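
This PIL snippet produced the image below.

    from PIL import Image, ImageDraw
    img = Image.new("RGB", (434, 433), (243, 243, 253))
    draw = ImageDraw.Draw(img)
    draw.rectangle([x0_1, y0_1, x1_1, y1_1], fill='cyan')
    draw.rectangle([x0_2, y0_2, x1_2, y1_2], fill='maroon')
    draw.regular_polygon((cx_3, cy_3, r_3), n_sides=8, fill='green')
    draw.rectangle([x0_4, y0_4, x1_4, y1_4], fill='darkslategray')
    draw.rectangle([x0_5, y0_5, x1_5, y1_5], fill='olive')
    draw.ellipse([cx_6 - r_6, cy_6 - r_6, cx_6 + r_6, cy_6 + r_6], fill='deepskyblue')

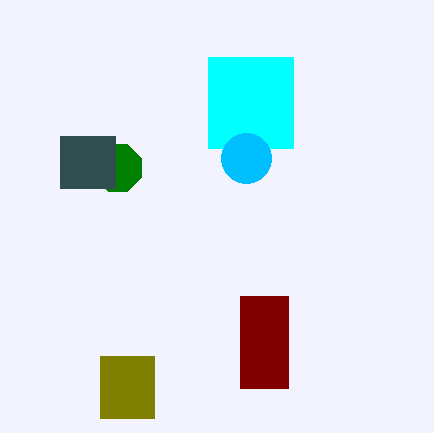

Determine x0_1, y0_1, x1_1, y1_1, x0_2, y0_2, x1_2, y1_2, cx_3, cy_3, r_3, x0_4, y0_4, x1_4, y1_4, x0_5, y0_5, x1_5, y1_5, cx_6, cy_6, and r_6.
x0_1 = 208
y0_1 = 57
x1_1 = 293
y1_1 = 148
x0_2 = 240
y0_2 = 296
x1_2 = 288
y1_2 = 388
cx_3 = 118
cy_3 = 168
r_3 = 25
x0_4 = 60
y0_4 = 136
x1_4 = 115
y1_4 = 188
x0_5 = 100
y0_5 = 356
x1_5 = 154
y1_5 = 418
cx_6 = 246
cy_6 = 158
r_6 = 25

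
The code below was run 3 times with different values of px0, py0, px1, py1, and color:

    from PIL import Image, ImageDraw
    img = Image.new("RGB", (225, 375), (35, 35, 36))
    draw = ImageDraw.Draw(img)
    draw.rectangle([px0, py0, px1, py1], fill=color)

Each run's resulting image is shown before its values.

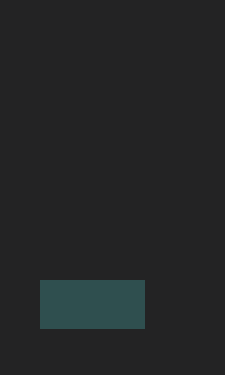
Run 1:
px0 = 40
py0 = 280
px1 = 144
py1 = 328
color = 'darkslategray'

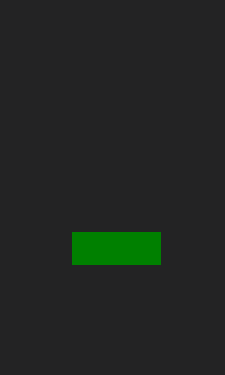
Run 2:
px0 = 72
py0 = 232
px1 = 160
py1 = 264
color = 'green'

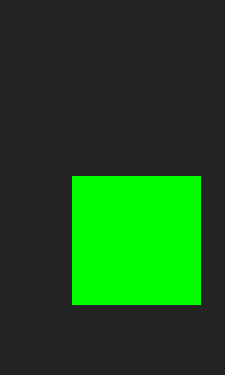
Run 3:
px0 = 72; py0 = 176; px1 = 200; py1 = 304; color = 'lime'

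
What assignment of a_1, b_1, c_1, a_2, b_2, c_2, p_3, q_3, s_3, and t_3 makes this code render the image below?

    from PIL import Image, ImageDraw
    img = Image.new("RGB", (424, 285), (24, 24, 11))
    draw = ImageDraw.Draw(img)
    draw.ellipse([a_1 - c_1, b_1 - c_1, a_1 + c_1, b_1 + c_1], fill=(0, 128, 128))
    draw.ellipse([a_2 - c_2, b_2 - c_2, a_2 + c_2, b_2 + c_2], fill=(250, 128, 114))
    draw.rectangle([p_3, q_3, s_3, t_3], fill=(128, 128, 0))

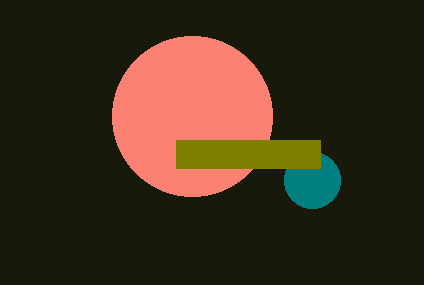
a_1 = 312
b_1 = 180
c_1 = 28
a_2 = 192
b_2 = 116
c_2 = 80
p_3 = 176
q_3 = 140
s_3 = 320
t_3 = 168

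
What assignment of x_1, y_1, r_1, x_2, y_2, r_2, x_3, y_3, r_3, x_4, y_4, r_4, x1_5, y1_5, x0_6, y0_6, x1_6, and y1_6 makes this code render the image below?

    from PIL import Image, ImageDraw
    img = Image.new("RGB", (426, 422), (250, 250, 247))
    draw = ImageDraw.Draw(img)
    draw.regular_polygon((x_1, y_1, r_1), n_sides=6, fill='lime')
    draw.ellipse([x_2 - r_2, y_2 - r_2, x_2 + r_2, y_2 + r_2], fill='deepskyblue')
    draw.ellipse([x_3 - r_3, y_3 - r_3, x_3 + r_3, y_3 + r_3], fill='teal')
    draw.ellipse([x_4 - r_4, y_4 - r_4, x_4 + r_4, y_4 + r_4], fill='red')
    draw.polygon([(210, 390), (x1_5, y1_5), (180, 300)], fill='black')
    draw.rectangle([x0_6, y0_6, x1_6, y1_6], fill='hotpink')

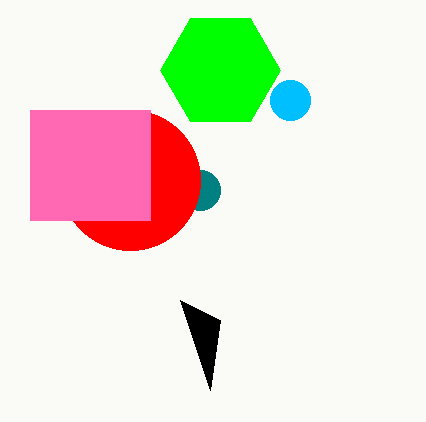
x_1 = 220
y_1 = 70
r_1 = 60
x_2 = 290
y_2 = 100
r_2 = 20
x_3 = 200
y_3 = 190
r_3 = 20
x_4 = 130
y_4 = 180
r_4 = 70
x1_5 = 220
y1_5 = 320
x0_6 = 30
y0_6 = 110
x1_6 = 150
y1_6 = 220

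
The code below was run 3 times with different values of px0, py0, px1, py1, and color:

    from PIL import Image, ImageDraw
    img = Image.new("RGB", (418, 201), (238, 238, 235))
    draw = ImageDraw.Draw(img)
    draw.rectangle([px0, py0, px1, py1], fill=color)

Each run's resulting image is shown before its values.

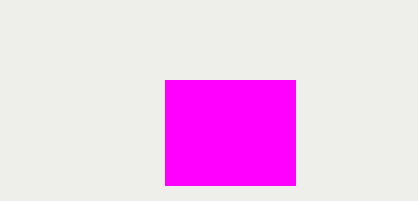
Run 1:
px0 = 165; py0 = 80; px1 = 295; py1 = 185; color = 'magenta'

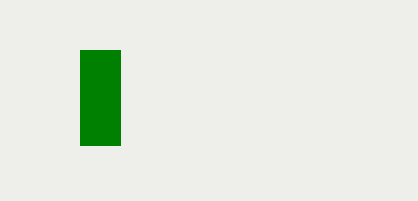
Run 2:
px0 = 80, py0 = 50, px1 = 120, py1 = 145, color = 'green'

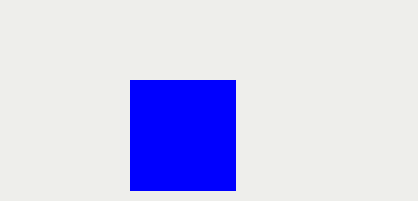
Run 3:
px0 = 130
py0 = 80
px1 = 235
py1 = 190
color = 'blue'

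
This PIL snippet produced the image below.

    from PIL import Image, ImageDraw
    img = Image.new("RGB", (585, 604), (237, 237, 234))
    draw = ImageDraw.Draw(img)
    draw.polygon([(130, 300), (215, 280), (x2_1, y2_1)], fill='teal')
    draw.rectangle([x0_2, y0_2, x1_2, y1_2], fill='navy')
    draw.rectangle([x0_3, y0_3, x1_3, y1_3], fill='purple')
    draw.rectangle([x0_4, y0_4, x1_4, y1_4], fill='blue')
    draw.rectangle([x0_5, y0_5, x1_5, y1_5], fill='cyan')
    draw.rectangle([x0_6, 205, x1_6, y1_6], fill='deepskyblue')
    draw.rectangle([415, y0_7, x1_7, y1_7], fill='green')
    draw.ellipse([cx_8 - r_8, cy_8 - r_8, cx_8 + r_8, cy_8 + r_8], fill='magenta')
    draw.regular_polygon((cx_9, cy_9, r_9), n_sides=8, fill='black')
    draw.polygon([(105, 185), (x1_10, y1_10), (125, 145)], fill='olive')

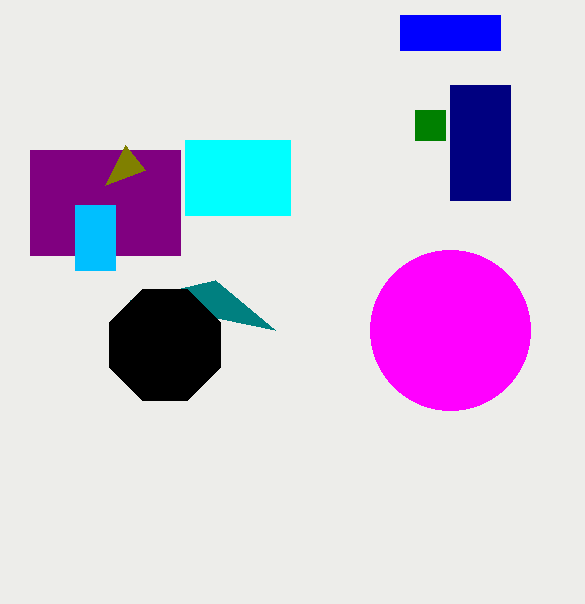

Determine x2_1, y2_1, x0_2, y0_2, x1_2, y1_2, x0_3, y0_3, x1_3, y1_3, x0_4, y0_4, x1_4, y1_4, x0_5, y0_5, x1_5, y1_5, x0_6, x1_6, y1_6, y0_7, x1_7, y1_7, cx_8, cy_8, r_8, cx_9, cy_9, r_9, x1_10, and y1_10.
x2_1 = 275
y2_1 = 330
x0_2 = 450
y0_2 = 85
x1_2 = 510
y1_2 = 200
x0_3 = 30
y0_3 = 150
x1_3 = 180
y1_3 = 255
x0_4 = 400
y0_4 = 15
x1_4 = 500
y1_4 = 50
x0_5 = 185
y0_5 = 140
x1_5 = 290
y1_5 = 215
x0_6 = 75
x1_6 = 115
y1_6 = 270
y0_7 = 110
x1_7 = 445
y1_7 = 140
cx_8 = 450
cy_8 = 330
r_8 = 80
cx_9 = 165
cy_9 = 345
r_9 = 60
x1_10 = 145
y1_10 = 170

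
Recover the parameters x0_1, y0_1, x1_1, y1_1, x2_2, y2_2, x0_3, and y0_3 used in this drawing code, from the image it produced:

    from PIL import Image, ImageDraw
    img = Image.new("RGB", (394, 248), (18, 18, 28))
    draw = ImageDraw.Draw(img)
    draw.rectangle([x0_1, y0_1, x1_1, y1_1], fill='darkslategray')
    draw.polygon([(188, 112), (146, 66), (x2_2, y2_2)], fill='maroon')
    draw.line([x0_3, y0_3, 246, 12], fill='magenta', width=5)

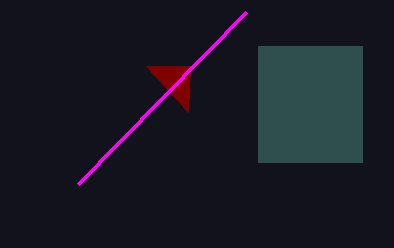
x0_1 = 258; y0_1 = 46; x1_1 = 362; y1_1 = 162; x2_2 = 190; y2_2 = 66; x0_3 = 78; y0_3 = 184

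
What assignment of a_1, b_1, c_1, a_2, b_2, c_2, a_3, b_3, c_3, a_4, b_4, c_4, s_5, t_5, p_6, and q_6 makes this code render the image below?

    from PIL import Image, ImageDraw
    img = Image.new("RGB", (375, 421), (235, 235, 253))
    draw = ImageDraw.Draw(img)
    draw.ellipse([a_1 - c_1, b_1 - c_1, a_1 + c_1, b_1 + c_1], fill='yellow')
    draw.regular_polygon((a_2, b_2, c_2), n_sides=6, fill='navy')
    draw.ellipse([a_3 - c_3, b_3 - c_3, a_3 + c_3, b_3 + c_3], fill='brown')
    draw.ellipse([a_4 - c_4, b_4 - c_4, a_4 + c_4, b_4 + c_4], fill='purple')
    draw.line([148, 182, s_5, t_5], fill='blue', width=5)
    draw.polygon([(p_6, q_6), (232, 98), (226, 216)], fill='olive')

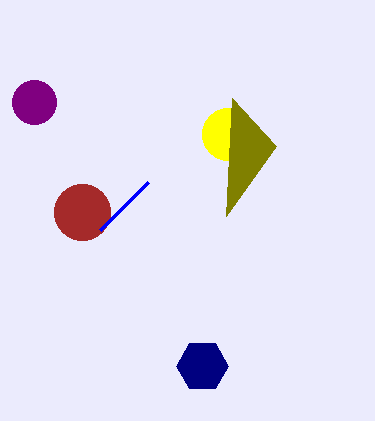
a_1 = 228, b_1 = 134, c_1 = 26, a_2 = 202, b_2 = 366, c_2 = 26, a_3 = 82, b_3 = 212, c_3 = 28, a_4 = 34, b_4 = 102, c_4 = 22, s_5 = 100, t_5 = 230, p_6 = 276, q_6 = 146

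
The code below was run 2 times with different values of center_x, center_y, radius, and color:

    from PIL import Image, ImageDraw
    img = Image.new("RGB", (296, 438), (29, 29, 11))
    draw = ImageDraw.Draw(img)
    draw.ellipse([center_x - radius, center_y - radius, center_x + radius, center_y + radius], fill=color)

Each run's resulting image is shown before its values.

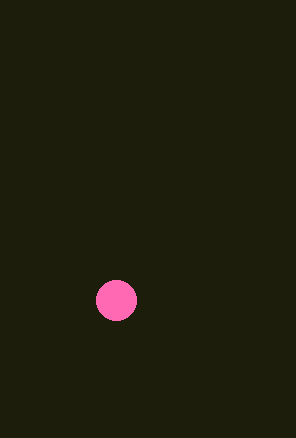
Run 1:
center_x = 116
center_y = 300
radius = 20
color = 'hotpink'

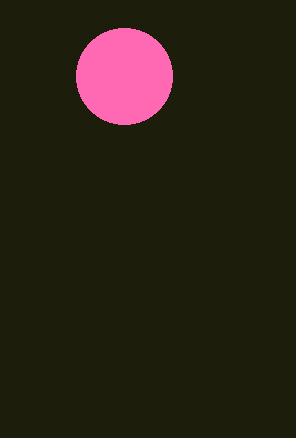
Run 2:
center_x = 124, center_y = 76, radius = 48, color = 'hotpink'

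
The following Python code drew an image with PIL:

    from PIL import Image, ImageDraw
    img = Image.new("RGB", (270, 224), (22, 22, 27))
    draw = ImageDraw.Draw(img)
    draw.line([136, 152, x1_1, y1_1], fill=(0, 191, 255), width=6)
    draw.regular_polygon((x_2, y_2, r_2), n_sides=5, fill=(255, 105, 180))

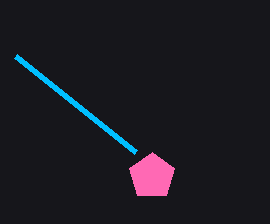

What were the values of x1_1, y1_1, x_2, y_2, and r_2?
x1_1 = 16; y1_1 = 56; x_2 = 152; y_2 = 176; r_2 = 24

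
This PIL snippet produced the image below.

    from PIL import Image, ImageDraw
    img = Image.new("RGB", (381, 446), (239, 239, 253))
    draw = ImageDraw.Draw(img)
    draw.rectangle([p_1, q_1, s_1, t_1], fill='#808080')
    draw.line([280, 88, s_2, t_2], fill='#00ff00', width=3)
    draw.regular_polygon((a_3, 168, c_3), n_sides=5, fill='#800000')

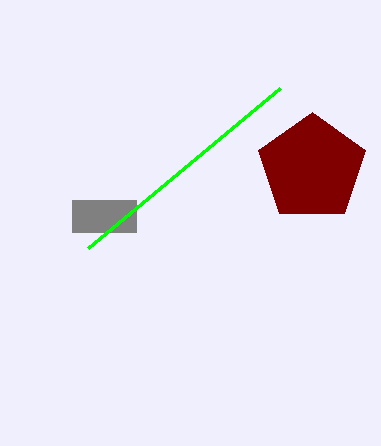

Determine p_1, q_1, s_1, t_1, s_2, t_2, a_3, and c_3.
p_1 = 72; q_1 = 200; s_1 = 136; t_1 = 232; s_2 = 88; t_2 = 248; a_3 = 312; c_3 = 56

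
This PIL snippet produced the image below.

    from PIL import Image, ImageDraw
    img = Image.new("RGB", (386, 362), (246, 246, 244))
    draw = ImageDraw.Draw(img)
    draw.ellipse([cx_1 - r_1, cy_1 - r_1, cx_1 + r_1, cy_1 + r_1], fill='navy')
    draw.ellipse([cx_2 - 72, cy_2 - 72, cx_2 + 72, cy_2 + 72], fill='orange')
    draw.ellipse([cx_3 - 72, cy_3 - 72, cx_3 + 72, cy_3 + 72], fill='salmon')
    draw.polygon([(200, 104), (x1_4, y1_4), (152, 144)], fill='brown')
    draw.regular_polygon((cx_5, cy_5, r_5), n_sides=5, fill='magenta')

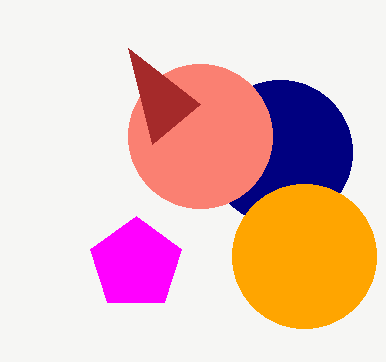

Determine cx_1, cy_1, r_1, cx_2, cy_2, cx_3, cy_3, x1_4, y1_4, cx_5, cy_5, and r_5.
cx_1 = 280; cy_1 = 152; r_1 = 72; cx_2 = 304; cy_2 = 256; cx_3 = 200; cy_3 = 136; x1_4 = 128; y1_4 = 48; cx_5 = 136; cy_5 = 264; r_5 = 48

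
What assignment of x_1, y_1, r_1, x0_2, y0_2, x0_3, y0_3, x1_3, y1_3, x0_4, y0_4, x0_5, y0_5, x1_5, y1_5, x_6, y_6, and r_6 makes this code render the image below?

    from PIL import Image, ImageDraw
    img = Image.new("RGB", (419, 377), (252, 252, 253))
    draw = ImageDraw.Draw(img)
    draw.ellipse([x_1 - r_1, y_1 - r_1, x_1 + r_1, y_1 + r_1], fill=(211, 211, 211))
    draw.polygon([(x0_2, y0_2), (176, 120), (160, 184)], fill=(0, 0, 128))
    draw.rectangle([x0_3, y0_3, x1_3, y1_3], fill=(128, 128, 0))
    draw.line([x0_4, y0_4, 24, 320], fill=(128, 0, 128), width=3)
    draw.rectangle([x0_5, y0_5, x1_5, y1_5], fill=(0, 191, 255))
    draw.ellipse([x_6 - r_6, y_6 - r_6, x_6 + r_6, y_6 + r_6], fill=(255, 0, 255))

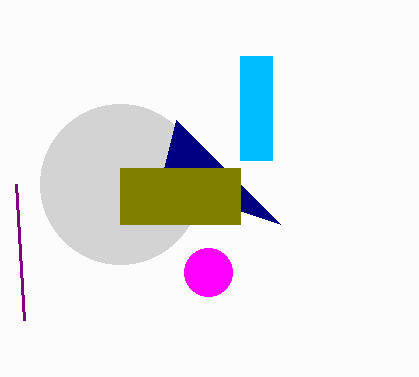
x_1 = 120; y_1 = 184; r_1 = 80; x0_2 = 280; y0_2 = 224; x0_3 = 120; y0_3 = 168; x1_3 = 240; y1_3 = 224; x0_4 = 16; y0_4 = 184; x0_5 = 240; y0_5 = 56; x1_5 = 272; y1_5 = 160; x_6 = 208; y_6 = 272; r_6 = 24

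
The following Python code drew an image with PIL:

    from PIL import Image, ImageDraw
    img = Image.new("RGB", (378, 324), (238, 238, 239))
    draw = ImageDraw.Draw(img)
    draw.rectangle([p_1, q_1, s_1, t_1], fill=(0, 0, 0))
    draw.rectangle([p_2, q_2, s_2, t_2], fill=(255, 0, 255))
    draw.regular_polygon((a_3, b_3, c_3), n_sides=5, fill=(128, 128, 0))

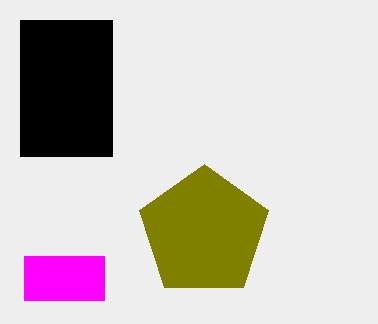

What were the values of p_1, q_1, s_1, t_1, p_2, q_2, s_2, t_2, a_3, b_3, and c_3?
p_1 = 20; q_1 = 20; s_1 = 112; t_1 = 156; p_2 = 24; q_2 = 256; s_2 = 104; t_2 = 300; a_3 = 204; b_3 = 232; c_3 = 68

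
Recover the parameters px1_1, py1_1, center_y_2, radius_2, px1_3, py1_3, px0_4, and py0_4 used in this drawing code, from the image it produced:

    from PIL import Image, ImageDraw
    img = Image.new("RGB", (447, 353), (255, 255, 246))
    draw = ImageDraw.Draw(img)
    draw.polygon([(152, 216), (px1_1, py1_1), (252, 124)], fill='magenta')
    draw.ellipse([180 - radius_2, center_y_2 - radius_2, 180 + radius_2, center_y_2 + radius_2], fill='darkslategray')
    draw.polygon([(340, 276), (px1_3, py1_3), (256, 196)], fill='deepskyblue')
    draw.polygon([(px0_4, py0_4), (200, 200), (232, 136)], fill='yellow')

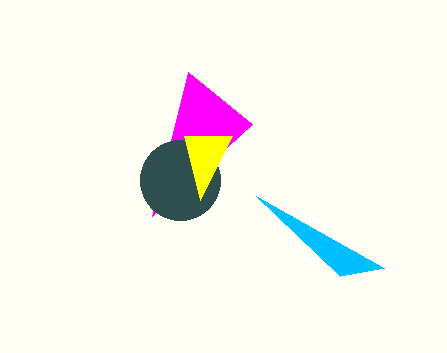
px1_1 = 188; py1_1 = 72; center_y_2 = 180; radius_2 = 40; px1_3 = 384; py1_3 = 268; px0_4 = 184; py0_4 = 136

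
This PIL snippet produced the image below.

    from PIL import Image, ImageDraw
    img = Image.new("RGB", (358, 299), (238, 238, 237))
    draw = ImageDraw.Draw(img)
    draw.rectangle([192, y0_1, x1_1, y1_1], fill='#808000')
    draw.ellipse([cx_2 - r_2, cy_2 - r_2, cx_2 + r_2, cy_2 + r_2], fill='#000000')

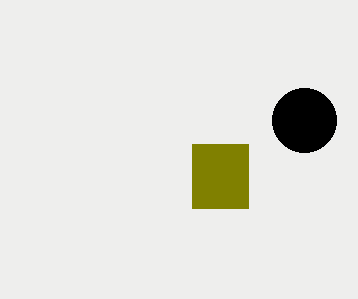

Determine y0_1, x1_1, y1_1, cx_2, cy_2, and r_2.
y0_1 = 144; x1_1 = 248; y1_1 = 208; cx_2 = 304; cy_2 = 120; r_2 = 32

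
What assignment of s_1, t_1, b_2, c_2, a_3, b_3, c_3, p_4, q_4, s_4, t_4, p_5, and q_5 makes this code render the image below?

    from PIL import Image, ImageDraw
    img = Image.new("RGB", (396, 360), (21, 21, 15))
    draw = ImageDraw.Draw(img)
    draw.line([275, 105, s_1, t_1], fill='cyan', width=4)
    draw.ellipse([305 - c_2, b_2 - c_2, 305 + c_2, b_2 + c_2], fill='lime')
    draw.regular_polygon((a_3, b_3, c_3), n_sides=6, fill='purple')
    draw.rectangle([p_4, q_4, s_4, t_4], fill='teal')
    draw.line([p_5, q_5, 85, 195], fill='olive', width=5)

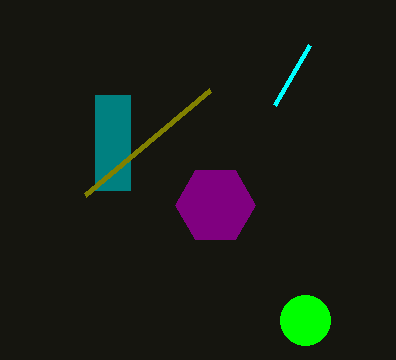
s_1 = 310, t_1 = 45, b_2 = 320, c_2 = 25, a_3 = 215, b_3 = 205, c_3 = 40, p_4 = 95, q_4 = 95, s_4 = 130, t_4 = 190, p_5 = 210, q_5 = 90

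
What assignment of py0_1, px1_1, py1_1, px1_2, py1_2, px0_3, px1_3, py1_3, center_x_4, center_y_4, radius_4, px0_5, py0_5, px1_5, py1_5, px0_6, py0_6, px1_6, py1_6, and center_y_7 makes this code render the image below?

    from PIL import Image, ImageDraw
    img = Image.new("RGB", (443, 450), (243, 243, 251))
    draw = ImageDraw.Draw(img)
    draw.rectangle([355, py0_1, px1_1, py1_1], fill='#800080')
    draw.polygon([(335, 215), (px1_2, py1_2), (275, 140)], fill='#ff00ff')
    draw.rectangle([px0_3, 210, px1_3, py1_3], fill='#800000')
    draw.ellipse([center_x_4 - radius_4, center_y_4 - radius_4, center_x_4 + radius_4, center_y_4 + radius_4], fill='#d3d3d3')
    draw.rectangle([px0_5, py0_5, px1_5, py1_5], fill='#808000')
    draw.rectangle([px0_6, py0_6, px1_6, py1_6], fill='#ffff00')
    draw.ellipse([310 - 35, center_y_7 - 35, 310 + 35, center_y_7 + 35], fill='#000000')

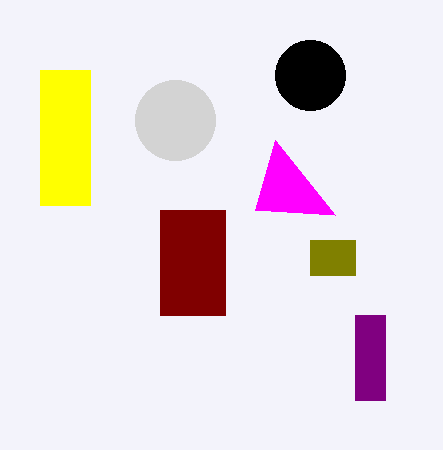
py0_1 = 315, px1_1 = 385, py1_1 = 400, px1_2 = 255, py1_2 = 210, px0_3 = 160, px1_3 = 225, py1_3 = 315, center_x_4 = 175, center_y_4 = 120, radius_4 = 40, px0_5 = 310, py0_5 = 240, px1_5 = 355, py1_5 = 275, px0_6 = 40, py0_6 = 70, px1_6 = 90, py1_6 = 205, center_y_7 = 75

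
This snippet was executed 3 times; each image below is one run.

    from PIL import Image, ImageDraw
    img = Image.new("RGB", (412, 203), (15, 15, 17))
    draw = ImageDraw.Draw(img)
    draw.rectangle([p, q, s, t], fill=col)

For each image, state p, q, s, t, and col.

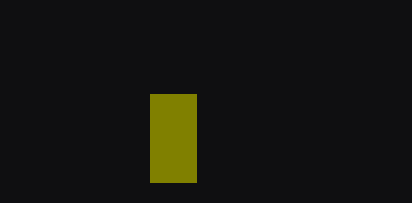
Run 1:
p = 150, q = 94, s = 196, t = 182, col = 'olive'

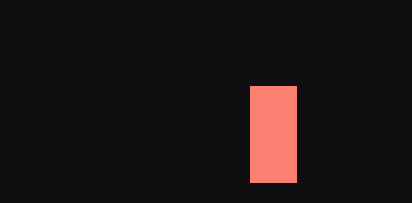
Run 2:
p = 250
q = 86
s = 296
t = 182
col = 'salmon'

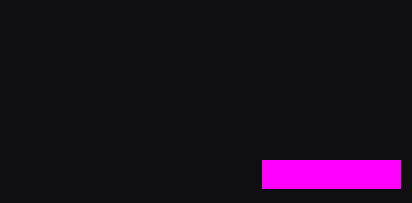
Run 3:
p = 262
q = 160
s = 400
t = 188
col = 'magenta'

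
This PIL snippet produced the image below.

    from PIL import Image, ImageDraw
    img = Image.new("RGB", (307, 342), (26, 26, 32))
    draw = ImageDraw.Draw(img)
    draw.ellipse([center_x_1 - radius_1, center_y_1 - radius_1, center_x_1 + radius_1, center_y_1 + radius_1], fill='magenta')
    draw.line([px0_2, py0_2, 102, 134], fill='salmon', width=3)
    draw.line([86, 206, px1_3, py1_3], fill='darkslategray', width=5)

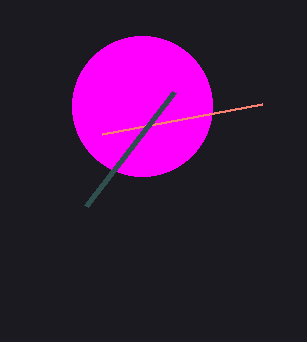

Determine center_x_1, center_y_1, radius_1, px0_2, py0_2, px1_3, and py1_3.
center_x_1 = 142
center_y_1 = 106
radius_1 = 70
px0_2 = 262
py0_2 = 104
px1_3 = 174
py1_3 = 92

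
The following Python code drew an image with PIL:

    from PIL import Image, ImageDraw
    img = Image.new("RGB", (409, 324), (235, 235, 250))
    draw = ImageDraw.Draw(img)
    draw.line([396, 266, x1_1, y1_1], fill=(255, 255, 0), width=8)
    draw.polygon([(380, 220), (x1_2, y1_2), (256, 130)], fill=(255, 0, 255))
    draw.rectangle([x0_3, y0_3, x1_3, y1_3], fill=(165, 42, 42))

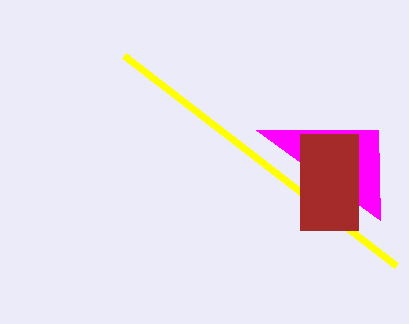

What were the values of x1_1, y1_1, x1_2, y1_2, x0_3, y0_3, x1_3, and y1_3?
x1_1 = 124; y1_1 = 56; x1_2 = 378; y1_2 = 130; x0_3 = 300; y0_3 = 134; x1_3 = 358; y1_3 = 230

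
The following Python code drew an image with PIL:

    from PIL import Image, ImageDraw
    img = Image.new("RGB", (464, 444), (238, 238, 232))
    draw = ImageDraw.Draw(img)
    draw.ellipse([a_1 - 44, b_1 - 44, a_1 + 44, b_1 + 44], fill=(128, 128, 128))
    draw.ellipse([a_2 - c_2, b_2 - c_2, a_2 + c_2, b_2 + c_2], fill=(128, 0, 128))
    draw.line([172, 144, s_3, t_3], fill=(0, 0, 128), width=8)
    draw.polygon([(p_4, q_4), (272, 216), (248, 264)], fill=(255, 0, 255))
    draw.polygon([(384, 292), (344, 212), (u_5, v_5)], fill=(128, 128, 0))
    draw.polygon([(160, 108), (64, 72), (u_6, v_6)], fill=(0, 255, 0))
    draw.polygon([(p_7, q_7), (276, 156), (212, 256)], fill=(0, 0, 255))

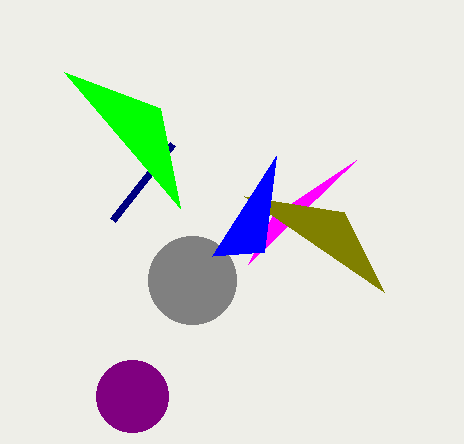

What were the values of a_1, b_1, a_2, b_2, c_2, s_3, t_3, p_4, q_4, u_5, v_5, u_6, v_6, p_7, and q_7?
a_1 = 192; b_1 = 280; a_2 = 132; b_2 = 396; c_2 = 36; s_3 = 112; t_3 = 220; p_4 = 356; q_4 = 160; u_5 = 244; v_5 = 196; u_6 = 180; v_6 = 208; p_7 = 264; q_7 = 252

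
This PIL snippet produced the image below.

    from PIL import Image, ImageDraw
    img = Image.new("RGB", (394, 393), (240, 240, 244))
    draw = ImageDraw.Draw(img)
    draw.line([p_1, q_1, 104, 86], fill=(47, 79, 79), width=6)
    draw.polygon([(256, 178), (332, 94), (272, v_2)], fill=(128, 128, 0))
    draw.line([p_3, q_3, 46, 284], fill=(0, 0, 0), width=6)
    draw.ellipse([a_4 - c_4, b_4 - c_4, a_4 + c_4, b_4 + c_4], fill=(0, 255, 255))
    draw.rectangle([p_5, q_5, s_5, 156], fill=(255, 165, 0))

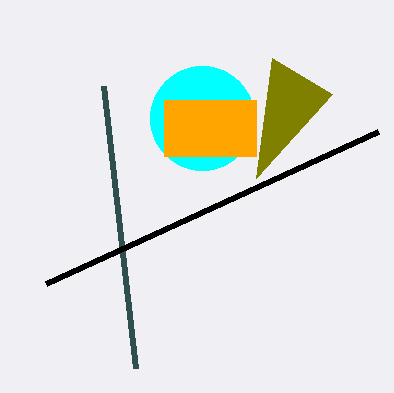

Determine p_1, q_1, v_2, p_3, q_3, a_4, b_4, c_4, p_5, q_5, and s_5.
p_1 = 136, q_1 = 368, v_2 = 58, p_3 = 378, q_3 = 132, a_4 = 202, b_4 = 118, c_4 = 52, p_5 = 164, q_5 = 100, s_5 = 256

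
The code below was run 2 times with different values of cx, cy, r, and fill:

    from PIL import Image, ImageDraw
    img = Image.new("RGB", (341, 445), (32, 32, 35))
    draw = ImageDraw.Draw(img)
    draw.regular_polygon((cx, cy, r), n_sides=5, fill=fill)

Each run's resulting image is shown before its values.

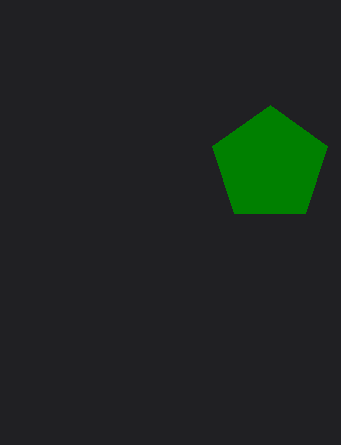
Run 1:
cx = 270
cy = 165
r = 60
fill = 'green'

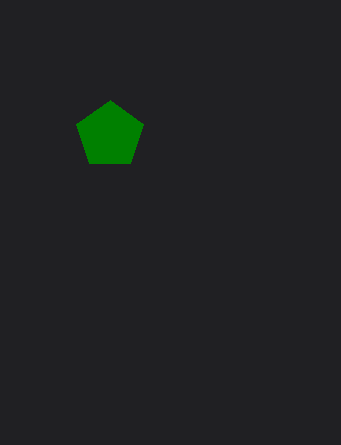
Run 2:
cx = 110
cy = 135
r = 35
fill = 'green'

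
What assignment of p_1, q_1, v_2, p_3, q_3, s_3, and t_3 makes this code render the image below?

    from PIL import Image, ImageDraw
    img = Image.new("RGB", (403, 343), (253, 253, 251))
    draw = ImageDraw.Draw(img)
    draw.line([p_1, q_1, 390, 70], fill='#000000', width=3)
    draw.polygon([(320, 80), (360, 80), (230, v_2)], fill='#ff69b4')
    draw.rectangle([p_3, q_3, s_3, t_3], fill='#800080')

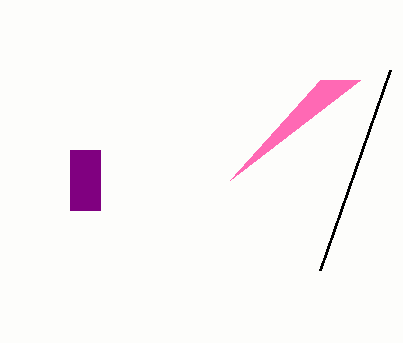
p_1 = 320, q_1 = 270, v_2 = 180, p_3 = 70, q_3 = 150, s_3 = 100, t_3 = 210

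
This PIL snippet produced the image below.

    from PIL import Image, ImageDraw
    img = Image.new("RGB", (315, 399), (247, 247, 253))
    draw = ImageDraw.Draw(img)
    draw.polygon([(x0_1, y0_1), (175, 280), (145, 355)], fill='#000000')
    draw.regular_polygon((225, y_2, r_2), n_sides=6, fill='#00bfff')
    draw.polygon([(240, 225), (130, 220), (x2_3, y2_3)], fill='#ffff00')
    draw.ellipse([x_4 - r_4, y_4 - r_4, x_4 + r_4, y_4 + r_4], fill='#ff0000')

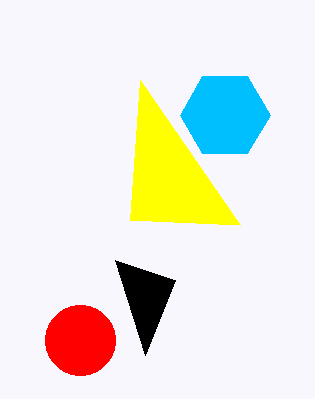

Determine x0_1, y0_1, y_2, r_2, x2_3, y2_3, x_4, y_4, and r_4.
x0_1 = 115, y0_1 = 260, y_2 = 115, r_2 = 45, x2_3 = 140, y2_3 = 80, x_4 = 80, y_4 = 340, r_4 = 35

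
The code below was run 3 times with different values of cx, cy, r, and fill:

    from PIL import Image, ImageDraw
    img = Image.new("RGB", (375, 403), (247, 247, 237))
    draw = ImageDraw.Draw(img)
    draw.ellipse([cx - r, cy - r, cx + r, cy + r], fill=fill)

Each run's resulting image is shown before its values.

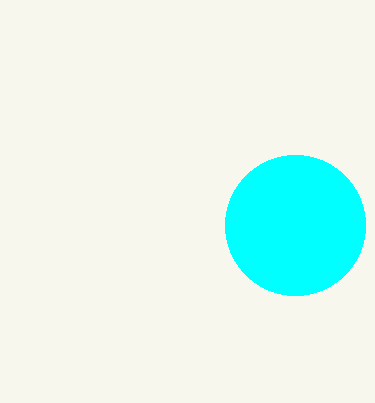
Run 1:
cx = 295; cy = 225; r = 70; fill = 'cyan'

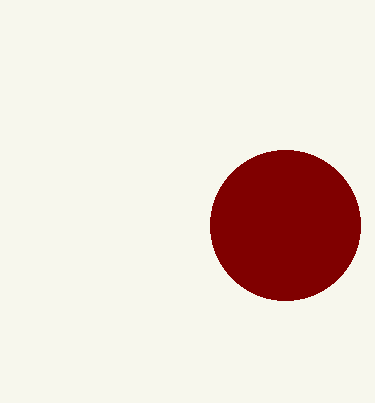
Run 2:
cx = 285, cy = 225, r = 75, fill = 'maroon'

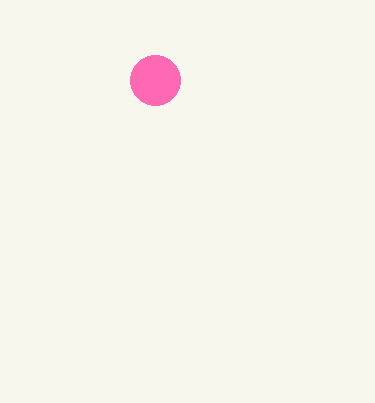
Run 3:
cx = 155; cy = 80; r = 25; fill = 'hotpink'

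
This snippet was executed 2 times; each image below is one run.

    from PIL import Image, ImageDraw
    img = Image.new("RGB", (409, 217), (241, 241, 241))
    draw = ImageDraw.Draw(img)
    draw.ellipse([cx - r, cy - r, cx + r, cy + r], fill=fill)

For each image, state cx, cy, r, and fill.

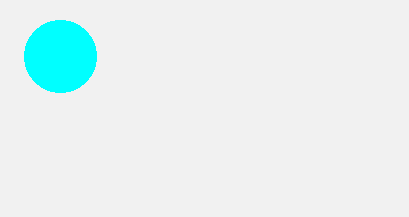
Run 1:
cx = 60; cy = 56; r = 36; fill = 'cyan'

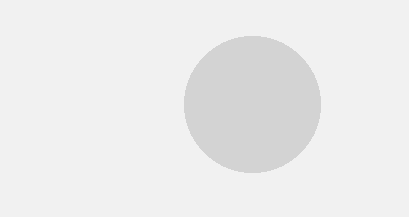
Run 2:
cx = 252
cy = 104
r = 68
fill = 'lightgray'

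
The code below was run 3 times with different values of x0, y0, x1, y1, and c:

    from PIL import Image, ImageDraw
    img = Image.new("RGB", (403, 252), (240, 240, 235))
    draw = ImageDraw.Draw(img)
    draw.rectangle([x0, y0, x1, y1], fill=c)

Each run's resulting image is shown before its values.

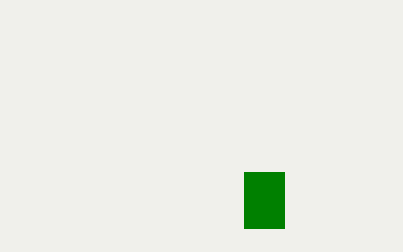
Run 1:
x0 = 244
y0 = 172
x1 = 284
y1 = 228
c = 'green'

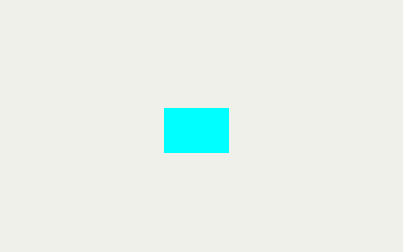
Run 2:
x0 = 164; y0 = 108; x1 = 228; y1 = 152; c = 'cyan'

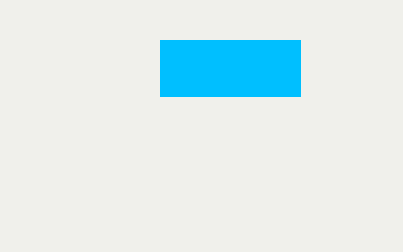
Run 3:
x0 = 160
y0 = 40
x1 = 300
y1 = 96
c = 'deepskyblue'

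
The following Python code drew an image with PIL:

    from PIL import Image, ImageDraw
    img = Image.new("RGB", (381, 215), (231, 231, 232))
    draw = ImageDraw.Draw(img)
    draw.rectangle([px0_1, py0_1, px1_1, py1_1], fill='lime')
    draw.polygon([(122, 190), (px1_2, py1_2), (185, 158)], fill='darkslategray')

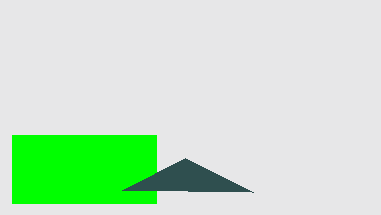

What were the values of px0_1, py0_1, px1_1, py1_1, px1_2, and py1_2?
px0_1 = 12
py0_1 = 135
px1_1 = 156
py1_1 = 203
px1_2 = 253
py1_2 = 192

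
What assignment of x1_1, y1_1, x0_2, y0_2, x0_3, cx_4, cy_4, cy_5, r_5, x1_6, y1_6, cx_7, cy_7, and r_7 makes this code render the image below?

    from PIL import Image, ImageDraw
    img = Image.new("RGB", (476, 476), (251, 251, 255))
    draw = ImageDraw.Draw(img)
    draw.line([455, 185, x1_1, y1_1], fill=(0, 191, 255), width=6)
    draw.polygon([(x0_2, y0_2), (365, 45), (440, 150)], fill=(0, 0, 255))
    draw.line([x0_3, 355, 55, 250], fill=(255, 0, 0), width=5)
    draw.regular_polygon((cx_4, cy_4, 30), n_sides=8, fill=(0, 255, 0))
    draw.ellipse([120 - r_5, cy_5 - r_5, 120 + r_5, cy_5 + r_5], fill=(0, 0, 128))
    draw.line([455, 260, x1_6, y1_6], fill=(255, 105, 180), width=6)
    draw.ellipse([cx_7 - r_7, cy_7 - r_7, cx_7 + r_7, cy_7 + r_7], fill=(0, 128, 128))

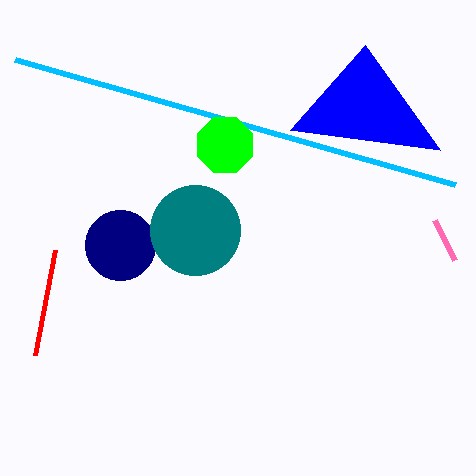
x1_1 = 15; y1_1 = 60; x0_2 = 290; y0_2 = 130; x0_3 = 35; cx_4 = 225; cy_4 = 145; cy_5 = 245; r_5 = 35; x1_6 = 435; y1_6 = 220; cx_7 = 195; cy_7 = 230; r_7 = 45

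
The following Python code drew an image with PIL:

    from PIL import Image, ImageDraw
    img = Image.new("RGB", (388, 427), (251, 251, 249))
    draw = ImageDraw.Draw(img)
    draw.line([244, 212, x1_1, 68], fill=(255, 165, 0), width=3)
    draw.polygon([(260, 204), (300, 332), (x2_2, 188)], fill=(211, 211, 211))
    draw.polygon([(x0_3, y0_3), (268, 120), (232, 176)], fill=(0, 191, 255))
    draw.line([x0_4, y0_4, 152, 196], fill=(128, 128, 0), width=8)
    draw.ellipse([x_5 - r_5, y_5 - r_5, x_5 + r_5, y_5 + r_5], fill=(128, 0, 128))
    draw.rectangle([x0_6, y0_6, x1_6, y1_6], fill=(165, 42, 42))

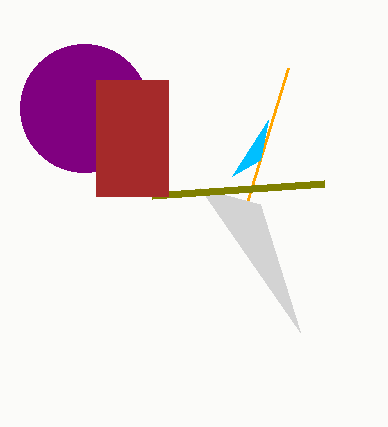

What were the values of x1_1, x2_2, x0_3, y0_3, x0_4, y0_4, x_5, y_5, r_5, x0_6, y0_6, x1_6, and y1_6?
x1_1 = 288; x2_2 = 200; x0_3 = 260; y0_3 = 160; x0_4 = 324; y0_4 = 184; x_5 = 84; y_5 = 108; r_5 = 64; x0_6 = 96; y0_6 = 80; x1_6 = 168; y1_6 = 196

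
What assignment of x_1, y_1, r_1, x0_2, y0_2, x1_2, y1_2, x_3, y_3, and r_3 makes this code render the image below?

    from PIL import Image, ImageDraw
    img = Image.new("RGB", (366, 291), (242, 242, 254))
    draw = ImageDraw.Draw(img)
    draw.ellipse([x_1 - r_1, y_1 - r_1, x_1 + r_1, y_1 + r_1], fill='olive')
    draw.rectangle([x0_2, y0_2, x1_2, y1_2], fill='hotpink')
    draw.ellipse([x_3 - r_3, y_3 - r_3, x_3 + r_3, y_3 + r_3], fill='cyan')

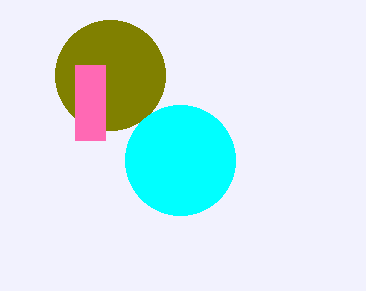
x_1 = 110; y_1 = 75; r_1 = 55; x0_2 = 75; y0_2 = 65; x1_2 = 105; y1_2 = 140; x_3 = 180; y_3 = 160; r_3 = 55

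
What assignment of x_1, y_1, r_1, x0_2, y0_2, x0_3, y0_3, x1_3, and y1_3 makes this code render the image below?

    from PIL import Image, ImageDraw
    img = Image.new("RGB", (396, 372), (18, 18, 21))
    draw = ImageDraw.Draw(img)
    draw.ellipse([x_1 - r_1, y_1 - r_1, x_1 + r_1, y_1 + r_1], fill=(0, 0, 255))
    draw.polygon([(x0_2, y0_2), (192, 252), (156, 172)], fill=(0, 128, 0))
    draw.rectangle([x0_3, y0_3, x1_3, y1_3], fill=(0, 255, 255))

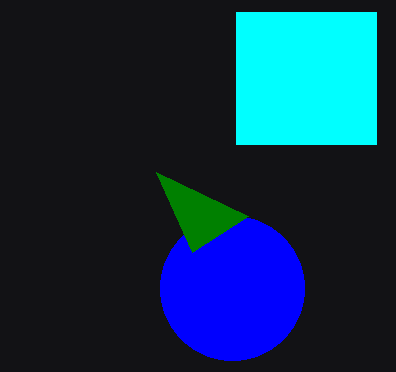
x_1 = 232; y_1 = 288; r_1 = 72; x0_2 = 248; y0_2 = 216; x0_3 = 236; y0_3 = 12; x1_3 = 376; y1_3 = 144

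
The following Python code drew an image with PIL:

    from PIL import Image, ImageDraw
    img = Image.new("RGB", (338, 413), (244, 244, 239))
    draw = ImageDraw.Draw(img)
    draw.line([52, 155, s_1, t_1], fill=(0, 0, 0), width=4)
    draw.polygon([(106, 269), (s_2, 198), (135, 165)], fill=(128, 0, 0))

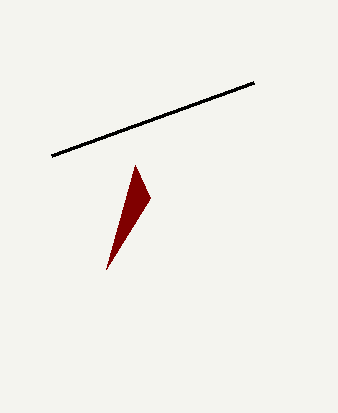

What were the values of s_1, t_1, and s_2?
s_1 = 254
t_1 = 82
s_2 = 150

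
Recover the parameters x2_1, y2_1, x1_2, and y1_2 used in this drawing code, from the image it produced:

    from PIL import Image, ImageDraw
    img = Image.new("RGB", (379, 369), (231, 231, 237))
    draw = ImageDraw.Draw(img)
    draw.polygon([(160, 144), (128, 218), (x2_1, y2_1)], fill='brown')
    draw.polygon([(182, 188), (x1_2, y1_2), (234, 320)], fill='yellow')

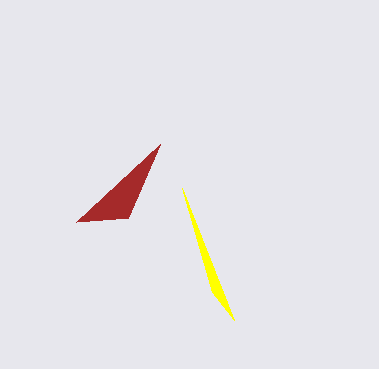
x2_1 = 76, y2_1 = 222, x1_2 = 212, y1_2 = 292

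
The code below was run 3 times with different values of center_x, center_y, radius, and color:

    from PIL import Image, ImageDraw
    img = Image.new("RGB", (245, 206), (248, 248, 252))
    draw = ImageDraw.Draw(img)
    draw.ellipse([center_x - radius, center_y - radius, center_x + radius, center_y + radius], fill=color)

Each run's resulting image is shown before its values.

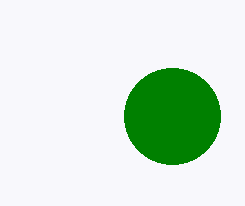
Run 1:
center_x = 172; center_y = 116; radius = 48; color = 'green'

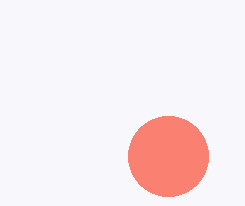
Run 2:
center_x = 168; center_y = 156; radius = 40; color = 'salmon'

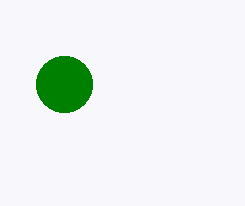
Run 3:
center_x = 64
center_y = 84
radius = 28
color = 'green'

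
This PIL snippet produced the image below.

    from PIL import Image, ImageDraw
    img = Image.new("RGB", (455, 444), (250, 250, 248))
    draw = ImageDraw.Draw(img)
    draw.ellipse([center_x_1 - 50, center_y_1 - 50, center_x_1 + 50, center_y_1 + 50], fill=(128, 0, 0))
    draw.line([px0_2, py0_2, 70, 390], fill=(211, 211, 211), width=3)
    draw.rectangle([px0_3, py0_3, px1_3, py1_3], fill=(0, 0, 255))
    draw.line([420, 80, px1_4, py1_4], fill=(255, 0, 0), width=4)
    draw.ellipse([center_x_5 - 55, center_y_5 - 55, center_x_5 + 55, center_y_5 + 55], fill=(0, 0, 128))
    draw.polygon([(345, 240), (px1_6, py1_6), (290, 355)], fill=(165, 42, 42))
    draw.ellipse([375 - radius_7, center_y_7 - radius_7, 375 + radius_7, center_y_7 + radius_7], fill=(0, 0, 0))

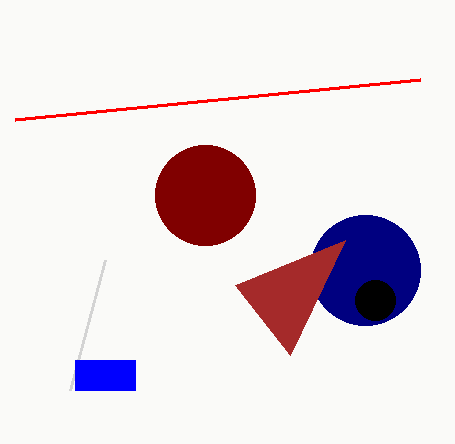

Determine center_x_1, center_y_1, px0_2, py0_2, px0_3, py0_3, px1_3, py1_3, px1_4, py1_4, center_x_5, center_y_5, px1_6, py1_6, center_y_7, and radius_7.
center_x_1 = 205
center_y_1 = 195
px0_2 = 105
py0_2 = 260
px0_3 = 75
py0_3 = 360
px1_3 = 135
py1_3 = 390
px1_4 = 15
py1_4 = 120
center_x_5 = 365
center_y_5 = 270
px1_6 = 235
py1_6 = 285
center_y_7 = 300
radius_7 = 20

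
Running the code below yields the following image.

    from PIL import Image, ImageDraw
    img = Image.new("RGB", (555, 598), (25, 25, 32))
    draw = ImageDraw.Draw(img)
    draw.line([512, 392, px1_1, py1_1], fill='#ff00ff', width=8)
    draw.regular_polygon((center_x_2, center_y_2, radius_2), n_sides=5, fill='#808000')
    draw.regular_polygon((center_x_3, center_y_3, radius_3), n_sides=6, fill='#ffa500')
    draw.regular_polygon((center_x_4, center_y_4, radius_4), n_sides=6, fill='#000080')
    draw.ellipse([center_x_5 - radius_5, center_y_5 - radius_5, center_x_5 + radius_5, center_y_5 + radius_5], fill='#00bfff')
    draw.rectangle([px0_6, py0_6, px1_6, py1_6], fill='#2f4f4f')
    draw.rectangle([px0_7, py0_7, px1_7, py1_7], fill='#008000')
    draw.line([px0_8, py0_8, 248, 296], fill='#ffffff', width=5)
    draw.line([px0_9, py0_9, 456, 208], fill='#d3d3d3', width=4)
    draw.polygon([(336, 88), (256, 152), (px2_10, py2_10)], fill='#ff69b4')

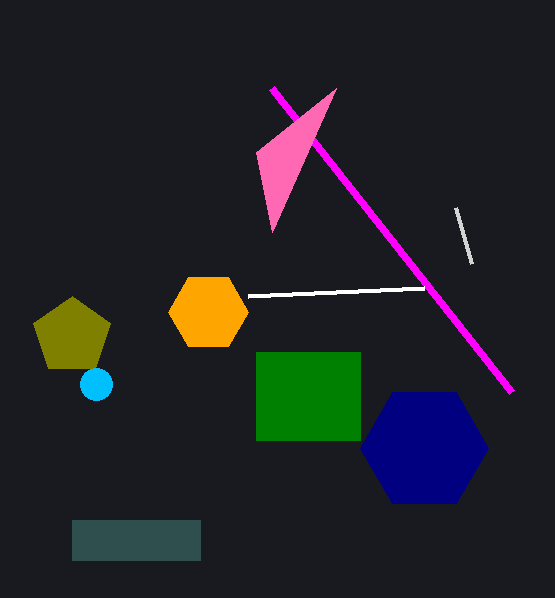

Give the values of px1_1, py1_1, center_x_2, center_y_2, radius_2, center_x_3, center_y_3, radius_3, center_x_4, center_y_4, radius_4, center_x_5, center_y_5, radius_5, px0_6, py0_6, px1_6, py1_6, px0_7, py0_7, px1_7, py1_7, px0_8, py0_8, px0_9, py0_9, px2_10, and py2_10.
px1_1 = 272, py1_1 = 88, center_x_2 = 72, center_y_2 = 336, radius_2 = 40, center_x_3 = 208, center_y_3 = 312, radius_3 = 40, center_x_4 = 424, center_y_4 = 448, radius_4 = 64, center_x_5 = 96, center_y_5 = 384, radius_5 = 16, px0_6 = 72, py0_6 = 520, px1_6 = 200, py1_6 = 560, px0_7 = 256, py0_7 = 352, px1_7 = 360, py1_7 = 440, px0_8 = 424, py0_8 = 288, px0_9 = 472, py0_9 = 264, px2_10 = 272, py2_10 = 232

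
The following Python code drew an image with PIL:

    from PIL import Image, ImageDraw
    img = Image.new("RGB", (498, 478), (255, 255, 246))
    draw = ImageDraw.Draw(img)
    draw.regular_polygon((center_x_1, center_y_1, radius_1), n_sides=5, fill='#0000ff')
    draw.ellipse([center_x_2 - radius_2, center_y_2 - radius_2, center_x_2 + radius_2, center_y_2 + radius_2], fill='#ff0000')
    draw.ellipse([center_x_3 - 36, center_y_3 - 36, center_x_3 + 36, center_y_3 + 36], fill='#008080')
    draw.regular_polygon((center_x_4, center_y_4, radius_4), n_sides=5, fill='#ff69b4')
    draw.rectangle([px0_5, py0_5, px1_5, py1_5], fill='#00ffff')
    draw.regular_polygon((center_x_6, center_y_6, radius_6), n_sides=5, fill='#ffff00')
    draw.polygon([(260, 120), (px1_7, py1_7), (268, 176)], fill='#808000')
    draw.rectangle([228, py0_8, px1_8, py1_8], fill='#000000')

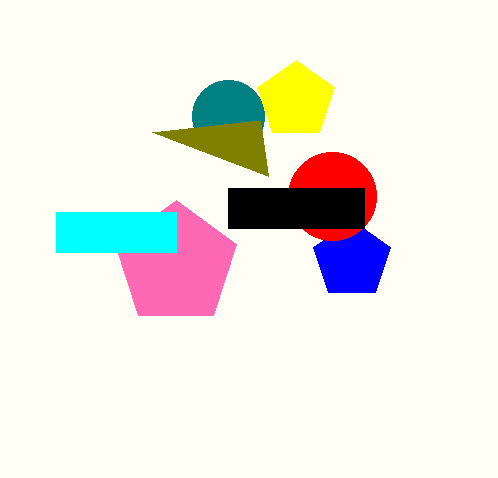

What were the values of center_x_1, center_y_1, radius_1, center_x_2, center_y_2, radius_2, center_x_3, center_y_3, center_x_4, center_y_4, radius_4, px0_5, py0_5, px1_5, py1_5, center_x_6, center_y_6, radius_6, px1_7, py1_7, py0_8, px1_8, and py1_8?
center_x_1 = 352
center_y_1 = 260
radius_1 = 40
center_x_2 = 332
center_y_2 = 196
radius_2 = 44
center_x_3 = 228
center_y_3 = 116
center_x_4 = 176
center_y_4 = 264
radius_4 = 64
px0_5 = 56
py0_5 = 212
px1_5 = 176
py1_5 = 252
center_x_6 = 296
center_y_6 = 100
radius_6 = 40
px1_7 = 152
py1_7 = 132
py0_8 = 188
px1_8 = 364
py1_8 = 228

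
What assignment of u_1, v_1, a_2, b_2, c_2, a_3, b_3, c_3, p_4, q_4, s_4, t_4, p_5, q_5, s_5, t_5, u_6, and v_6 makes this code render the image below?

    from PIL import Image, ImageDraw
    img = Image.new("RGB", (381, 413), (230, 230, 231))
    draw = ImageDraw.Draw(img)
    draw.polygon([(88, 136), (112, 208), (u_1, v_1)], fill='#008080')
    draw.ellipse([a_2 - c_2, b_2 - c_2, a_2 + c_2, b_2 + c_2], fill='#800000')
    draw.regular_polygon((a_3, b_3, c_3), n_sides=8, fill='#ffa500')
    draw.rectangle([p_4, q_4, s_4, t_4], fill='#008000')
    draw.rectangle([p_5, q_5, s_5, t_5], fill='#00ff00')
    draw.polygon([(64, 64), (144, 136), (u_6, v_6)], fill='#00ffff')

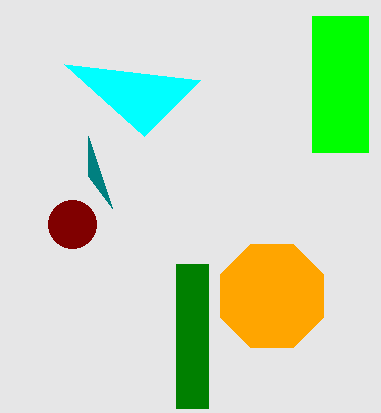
u_1 = 88; v_1 = 176; a_2 = 72; b_2 = 224; c_2 = 24; a_3 = 272; b_3 = 296; c_3 = 56; p_4 = 176; q_4 = 264; s_4 = 208; t_4 = 408; p_5 = 312; q_5 = 16; s_5 = 368; t_5 = 152; u_6 = 200; v_6 = 80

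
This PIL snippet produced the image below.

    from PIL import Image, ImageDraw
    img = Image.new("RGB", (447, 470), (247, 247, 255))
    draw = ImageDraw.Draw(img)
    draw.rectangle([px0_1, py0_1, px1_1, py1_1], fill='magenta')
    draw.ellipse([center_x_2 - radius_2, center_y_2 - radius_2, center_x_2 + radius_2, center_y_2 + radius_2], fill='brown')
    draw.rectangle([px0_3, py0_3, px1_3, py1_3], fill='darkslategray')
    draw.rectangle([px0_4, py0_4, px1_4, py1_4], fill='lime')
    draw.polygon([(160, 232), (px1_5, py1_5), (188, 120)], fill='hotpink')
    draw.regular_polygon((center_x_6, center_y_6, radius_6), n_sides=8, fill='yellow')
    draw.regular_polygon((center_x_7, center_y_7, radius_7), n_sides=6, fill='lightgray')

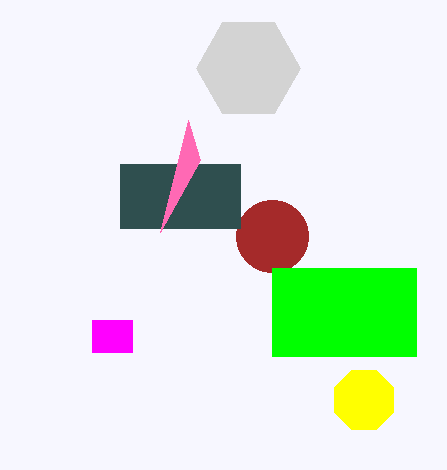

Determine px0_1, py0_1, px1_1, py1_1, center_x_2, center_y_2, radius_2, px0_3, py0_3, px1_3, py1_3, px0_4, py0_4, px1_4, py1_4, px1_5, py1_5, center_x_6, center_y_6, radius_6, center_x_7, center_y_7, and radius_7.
px0_1 = 92
py0_1 = 320
px1_1 = 132
py1_1 = 352
center_x_2 = 272
center_y_2 = 236
radius_2 = 36
px0_3 = 120
py0_3 = 164
px1_3 = 240
py1_3 = 228
px0_4 = 272
py0_4 = 268
px1_4 = 416
py1_4 = 356
px1_5 = 200
py1_5 = 160
center_x_6 = 364
center_y_6 = 400
radius_6 = 32
center_x_7 = 248
center_y_7 = 68
radius_7 = 52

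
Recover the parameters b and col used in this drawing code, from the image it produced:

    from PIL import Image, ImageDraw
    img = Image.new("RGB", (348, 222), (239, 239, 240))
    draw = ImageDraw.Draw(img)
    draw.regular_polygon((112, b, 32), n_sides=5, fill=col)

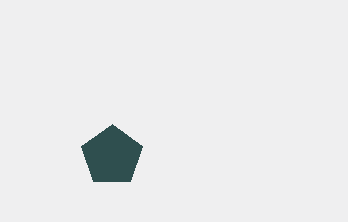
b = 156
col = 'darkslategray'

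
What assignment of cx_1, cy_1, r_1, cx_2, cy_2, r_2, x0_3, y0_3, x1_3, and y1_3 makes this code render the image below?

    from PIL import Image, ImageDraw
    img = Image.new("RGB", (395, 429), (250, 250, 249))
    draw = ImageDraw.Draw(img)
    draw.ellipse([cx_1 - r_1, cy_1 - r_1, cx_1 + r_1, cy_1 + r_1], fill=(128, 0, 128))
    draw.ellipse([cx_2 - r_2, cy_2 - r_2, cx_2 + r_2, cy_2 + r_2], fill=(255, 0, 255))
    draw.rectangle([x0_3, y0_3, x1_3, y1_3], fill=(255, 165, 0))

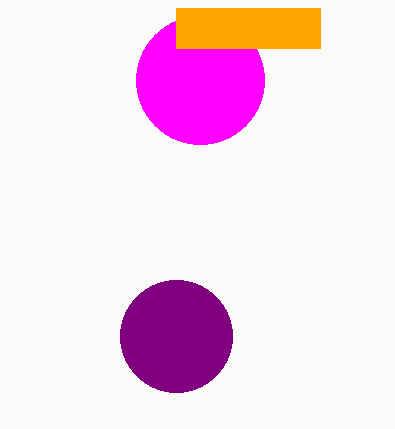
cx_1 = 176, cy_1 = 336, r_1 = 56, cx_2 = 200, cy_2 = 80, r_2 = 64, x0_3 = 176, y0_3 = 8, x1_3 = 320, y1_3 = 48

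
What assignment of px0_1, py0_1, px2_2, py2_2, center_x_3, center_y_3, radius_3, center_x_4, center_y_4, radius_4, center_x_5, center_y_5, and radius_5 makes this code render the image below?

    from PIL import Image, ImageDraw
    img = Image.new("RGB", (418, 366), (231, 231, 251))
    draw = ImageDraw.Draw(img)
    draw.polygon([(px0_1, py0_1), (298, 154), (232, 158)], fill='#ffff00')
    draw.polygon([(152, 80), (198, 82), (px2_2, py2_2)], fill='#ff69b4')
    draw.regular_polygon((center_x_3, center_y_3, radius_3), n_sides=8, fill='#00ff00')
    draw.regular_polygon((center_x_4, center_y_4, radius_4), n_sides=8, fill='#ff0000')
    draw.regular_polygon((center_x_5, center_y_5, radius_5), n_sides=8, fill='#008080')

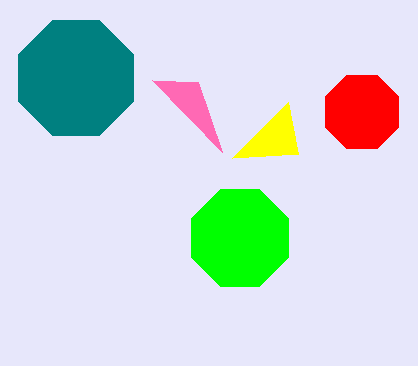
px0_1 = 288
py0_1 = 102
px2_2 = 222
py2_2 = 152
center_x_3 = 240
center_y_3 = 238
radius_3 = 52
center_x_4 = 362
center_y_4 = 112
radius_4 = 40
center_x_5 = 76
center_y_5 = 78
radius_5 = 62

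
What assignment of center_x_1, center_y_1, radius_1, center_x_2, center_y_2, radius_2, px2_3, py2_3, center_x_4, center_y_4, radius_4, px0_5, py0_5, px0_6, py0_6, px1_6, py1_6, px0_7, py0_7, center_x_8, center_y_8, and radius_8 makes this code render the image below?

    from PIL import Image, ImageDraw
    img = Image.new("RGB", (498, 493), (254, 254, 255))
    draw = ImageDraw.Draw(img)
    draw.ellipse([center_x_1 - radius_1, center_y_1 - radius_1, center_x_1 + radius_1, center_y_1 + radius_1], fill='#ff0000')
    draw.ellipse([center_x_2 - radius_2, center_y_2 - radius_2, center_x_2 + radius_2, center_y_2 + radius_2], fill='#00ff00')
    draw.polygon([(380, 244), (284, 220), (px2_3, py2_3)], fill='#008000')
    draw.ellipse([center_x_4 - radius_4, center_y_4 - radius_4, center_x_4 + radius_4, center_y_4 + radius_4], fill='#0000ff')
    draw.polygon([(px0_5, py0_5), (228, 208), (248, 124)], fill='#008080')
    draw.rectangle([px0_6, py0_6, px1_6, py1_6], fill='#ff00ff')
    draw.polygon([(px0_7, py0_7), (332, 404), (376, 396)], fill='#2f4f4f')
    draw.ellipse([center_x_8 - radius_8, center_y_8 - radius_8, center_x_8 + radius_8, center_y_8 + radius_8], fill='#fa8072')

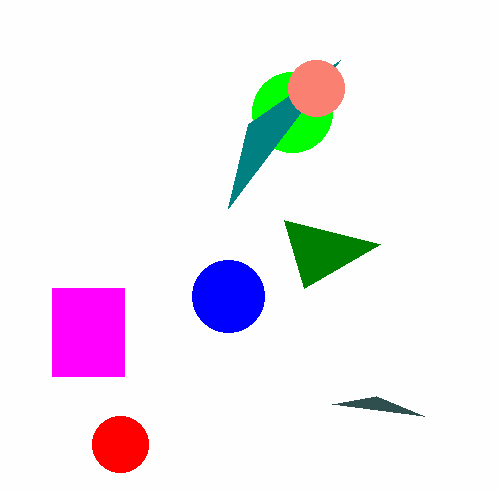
center_x_1 = 120, center_y_1 = 444, radius_1 = 28, center_x_2 = 292, center_y_2 = 112, radius_2 = 40, px2_3 = 304, py2_3 = 288, center_x_4 = 228, center_y_4 = 296, radius_4 = 36, px0_5 = 340, py0_5 = 60, px0_6 = 52, py0_6 = 288, px1_6 = 124, py1_6 = 376, px0_7 = 424, py0_7 = 416, center_x_8 = 316, center_y_8 = 88, radius_8 = 28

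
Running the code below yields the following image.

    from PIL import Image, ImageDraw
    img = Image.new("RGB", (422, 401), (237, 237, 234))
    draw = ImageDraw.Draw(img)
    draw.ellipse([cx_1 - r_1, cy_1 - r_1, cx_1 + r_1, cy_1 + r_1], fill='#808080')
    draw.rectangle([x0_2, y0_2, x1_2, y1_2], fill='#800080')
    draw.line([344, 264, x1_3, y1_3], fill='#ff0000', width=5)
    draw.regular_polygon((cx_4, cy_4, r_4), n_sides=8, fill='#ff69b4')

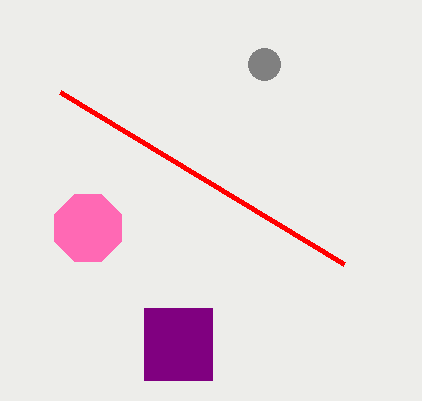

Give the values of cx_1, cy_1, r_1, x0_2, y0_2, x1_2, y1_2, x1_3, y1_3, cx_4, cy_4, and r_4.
cx_1 = 264
cy_1 = 64
r_1 = 16
x0_2 = 144
y0_2 = 308
x1_2 = 212
y1_2 = 380
x1_3 = 60
y1_3 = 92
cx_4 = 88
cy_4 = 228
r_4 = 36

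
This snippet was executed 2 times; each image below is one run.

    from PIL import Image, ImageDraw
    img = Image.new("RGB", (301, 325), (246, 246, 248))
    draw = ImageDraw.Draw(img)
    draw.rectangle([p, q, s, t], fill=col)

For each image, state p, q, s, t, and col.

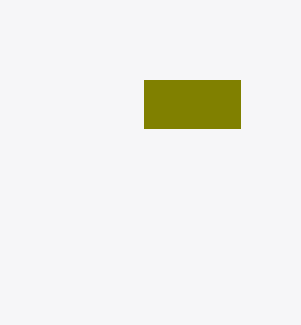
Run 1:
p = 144
q = 80
s = 240
t = 128
col = 'olive'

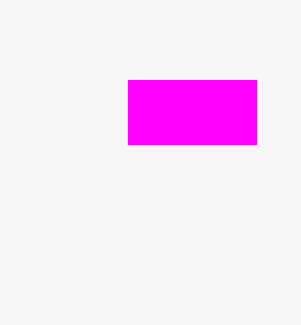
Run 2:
p = 128, q = 80, s = 256, t = 144, col = 'magenta'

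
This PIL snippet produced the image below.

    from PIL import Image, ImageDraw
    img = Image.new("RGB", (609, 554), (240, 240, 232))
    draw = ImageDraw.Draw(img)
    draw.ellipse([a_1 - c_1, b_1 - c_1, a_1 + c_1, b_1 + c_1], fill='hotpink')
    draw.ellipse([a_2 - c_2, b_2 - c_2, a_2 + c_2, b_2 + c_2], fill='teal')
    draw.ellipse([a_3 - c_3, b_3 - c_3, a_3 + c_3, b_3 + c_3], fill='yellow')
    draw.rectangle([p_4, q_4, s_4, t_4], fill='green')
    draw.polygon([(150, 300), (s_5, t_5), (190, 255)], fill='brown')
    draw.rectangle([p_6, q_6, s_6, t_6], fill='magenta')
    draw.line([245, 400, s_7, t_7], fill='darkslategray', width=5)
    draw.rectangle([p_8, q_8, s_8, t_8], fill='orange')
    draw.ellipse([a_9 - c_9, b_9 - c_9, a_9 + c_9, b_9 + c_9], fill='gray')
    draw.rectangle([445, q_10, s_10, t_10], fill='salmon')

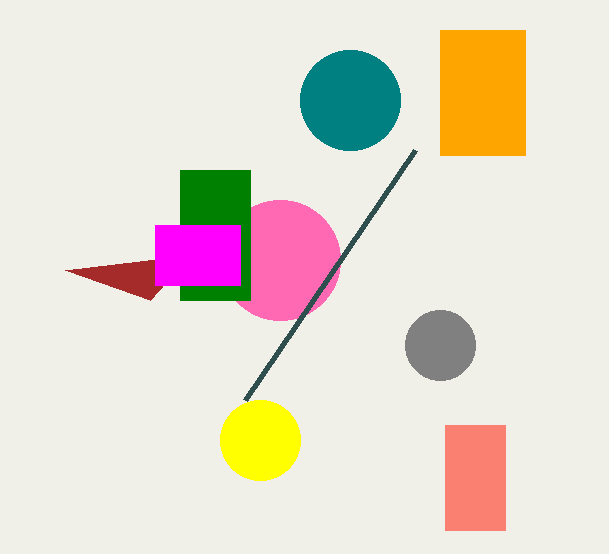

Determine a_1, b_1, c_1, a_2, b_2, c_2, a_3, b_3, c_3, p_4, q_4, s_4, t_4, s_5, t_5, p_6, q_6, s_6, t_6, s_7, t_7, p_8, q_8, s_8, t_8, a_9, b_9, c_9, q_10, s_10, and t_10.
a_1 = 280
b_1 = 260
c_1 = 60
a_2 = 350
b_2 = 100
c_2 = 50
a_3 = 260
b_3 = 440
c_3 = 40
p_4 = 180
q_4 = 170
s_4 = 250
t_4 = 300
s_5 = 65
t_5 = 270
p_6 = 155
q_6 = 225
s_6 = 240
t_6 = 285
s_7 = 415
t_7 = 150
p_8 = 440
q_8 = 30
s_8 = 525
t_8 = 155
a_9 = 440
b_9 = 345
c_9 = 35
q_10 = 425
s_10 = 505
t_10 = 530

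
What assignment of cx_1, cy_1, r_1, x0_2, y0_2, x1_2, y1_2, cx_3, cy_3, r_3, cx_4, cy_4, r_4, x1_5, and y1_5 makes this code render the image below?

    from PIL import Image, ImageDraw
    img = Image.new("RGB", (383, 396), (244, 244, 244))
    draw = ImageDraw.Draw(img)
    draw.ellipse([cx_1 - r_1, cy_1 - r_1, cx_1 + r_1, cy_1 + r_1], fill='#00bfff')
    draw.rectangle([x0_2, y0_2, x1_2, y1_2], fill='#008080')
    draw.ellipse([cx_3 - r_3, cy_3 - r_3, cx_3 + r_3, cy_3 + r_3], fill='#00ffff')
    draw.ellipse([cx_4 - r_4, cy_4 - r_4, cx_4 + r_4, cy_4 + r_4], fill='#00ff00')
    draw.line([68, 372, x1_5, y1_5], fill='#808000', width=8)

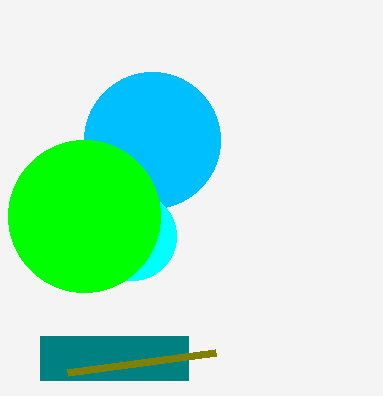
cx_1 = 152; cy_1 = 140; r_1 = 68; x0_2 = 40; y0_2 = 336; x1_2 = 188; y1_2 = 380; cx_3 = 132; cy_3 = 236; r_3 = 44; cx_4 = 84; cy_4 = 216; r_4 = 76; x1_5 = 216; y1_5 = 352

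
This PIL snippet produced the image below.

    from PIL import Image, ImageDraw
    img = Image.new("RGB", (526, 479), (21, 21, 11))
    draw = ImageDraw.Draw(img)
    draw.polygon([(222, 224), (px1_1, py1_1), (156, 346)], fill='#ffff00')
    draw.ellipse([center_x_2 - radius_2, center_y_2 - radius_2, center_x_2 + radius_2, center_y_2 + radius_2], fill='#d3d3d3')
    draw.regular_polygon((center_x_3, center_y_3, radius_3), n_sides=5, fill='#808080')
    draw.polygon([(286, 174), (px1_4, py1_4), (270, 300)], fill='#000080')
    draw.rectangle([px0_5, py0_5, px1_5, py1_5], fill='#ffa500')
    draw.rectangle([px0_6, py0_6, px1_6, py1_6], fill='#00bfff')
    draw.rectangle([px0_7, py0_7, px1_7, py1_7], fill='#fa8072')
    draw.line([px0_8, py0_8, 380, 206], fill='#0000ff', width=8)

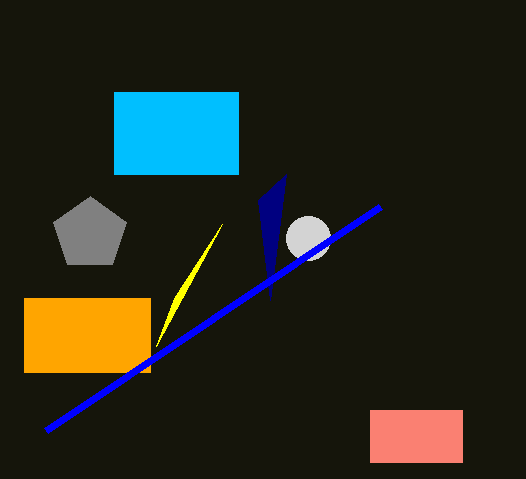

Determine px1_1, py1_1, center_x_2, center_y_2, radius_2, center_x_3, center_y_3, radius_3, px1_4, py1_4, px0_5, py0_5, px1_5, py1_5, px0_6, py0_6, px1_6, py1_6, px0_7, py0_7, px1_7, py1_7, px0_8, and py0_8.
px1_1 = 174, py1_1 = 298, center_x_2 = 308, center_y_2 = 238, radius_2 = 22, center_x_3 = 90, center_y_3 = 234, radius_3 = 38, px1_4 = 258, py1_4 = 200, px0_5 = 24, py0_5 = 298, px1_5 = 150, py1_5 = 372, px0_6 = 114, py0_6 = 92, px1_6 = 238, py1_6 = 174, px0_7 = 370, py0_7 = 410, px1_7 = 462, py1_7 = 462, px0_8 = 46, py0_8 = 430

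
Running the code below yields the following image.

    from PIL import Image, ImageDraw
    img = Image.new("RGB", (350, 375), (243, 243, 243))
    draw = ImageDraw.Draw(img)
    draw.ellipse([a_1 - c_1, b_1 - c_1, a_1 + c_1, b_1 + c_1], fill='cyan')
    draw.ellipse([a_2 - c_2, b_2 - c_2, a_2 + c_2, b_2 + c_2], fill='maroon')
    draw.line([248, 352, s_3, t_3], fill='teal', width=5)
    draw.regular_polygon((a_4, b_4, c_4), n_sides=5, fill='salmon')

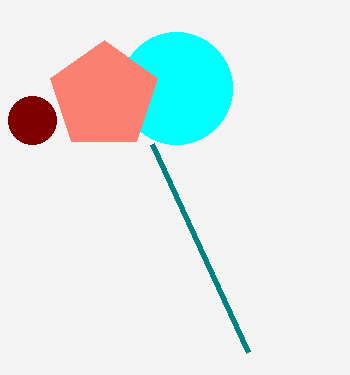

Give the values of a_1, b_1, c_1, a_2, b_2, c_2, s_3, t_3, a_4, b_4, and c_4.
a_1 = 176, b_1 = 88, c_1 = 56, a_2 = 32, b_2 = 120, c_2 = 24, s_3 = 152, t_3 = 144, a_4 = 104, b_4 = 96, c_4 = 56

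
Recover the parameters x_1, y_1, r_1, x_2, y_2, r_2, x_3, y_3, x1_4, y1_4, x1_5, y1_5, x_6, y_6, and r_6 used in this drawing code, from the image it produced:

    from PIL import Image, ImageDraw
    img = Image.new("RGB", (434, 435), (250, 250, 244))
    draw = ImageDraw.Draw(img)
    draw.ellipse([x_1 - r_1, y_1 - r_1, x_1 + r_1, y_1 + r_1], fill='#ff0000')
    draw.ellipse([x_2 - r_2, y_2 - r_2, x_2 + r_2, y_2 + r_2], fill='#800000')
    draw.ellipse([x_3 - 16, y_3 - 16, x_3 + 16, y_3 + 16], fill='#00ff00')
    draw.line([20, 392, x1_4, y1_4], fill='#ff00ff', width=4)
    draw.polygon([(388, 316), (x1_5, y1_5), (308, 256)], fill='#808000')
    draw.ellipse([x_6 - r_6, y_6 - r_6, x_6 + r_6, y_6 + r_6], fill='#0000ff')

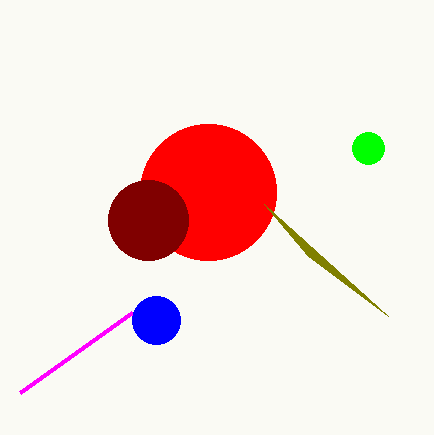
x_1 = 208; y_1 = 192; r_1 = 68; x_2 = 148; y_2 = 220; r_2 = 40; x_3 = 368; y_3 = 148; x1_4 = 132; y1_4 = 312; x1_5 = 264; y1_5 = 204; x_6 = 156; y_6 = 320; r_6 = 24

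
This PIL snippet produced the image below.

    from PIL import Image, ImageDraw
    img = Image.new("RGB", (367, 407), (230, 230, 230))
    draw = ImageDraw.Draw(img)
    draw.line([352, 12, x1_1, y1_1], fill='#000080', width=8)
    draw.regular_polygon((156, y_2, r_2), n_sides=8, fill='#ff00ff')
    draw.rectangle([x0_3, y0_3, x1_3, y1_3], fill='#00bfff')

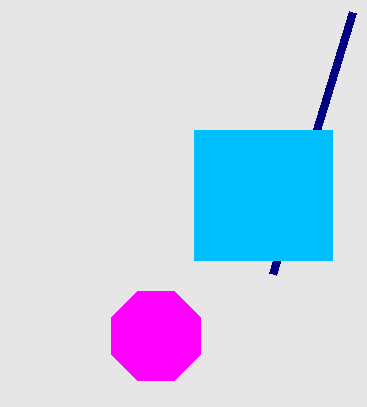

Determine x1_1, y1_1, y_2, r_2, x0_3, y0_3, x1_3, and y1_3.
x1_1 = 272; y1_1 = 274; y_2 = 336; r_2 = 48; x0_3 = 194; y0_3 = 130; x1_3 = 332; y1_3 = 260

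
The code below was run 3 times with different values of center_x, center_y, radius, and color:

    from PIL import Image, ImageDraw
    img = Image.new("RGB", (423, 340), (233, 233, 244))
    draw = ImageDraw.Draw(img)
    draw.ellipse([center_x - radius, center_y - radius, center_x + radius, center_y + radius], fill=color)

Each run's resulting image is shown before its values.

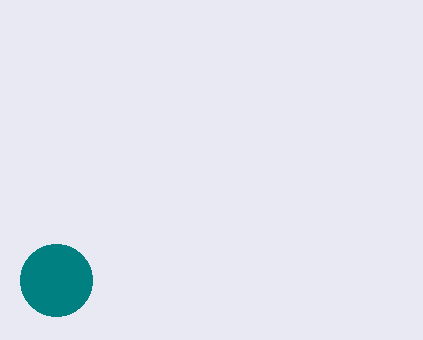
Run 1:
center_x = 56
center_y = 280
radius = 36
color = 'teal'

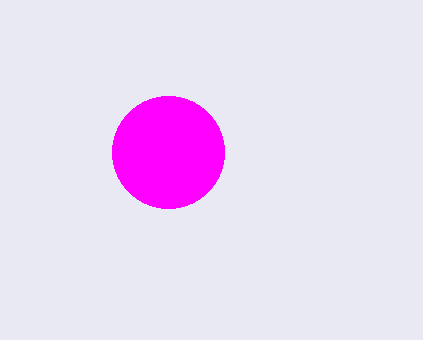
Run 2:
center_x = 168, center_y = 152, radius = 56, color = 'magenta'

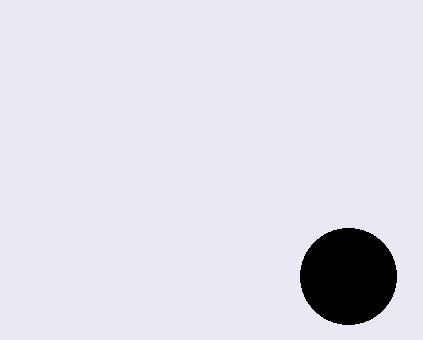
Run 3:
center_x = 348
center_y = 276
radius = 48
color = 'black'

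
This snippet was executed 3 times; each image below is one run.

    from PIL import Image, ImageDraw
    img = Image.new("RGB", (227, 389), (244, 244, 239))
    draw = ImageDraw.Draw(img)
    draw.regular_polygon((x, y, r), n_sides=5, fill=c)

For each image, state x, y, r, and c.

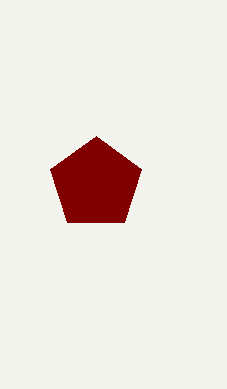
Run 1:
x = 96, y = 184, r = 48, c = 'maroon'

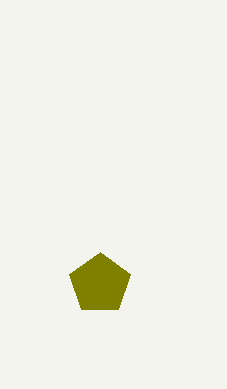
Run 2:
x = 100
y = 284
r = 32
c = 'olive'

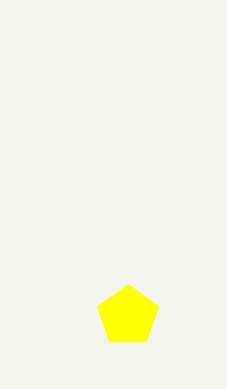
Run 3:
x = 128
y = 316
r = 32
c = 'yellow'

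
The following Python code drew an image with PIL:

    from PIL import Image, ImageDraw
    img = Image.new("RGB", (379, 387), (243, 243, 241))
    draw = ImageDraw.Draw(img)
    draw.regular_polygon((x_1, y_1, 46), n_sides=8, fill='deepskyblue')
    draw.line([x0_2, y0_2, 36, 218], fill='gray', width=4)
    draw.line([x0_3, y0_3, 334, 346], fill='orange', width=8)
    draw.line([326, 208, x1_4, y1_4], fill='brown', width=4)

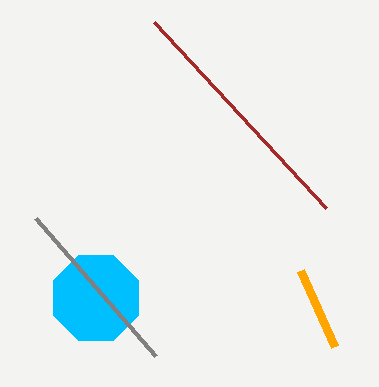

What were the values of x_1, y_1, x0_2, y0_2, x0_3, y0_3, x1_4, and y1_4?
x_1 = 96, y_1 = 298, x0_2 = 156, y0_2 = 356, x0_3 = 300, y0_3 = 270, x1_4 = 154, y1_4 = 22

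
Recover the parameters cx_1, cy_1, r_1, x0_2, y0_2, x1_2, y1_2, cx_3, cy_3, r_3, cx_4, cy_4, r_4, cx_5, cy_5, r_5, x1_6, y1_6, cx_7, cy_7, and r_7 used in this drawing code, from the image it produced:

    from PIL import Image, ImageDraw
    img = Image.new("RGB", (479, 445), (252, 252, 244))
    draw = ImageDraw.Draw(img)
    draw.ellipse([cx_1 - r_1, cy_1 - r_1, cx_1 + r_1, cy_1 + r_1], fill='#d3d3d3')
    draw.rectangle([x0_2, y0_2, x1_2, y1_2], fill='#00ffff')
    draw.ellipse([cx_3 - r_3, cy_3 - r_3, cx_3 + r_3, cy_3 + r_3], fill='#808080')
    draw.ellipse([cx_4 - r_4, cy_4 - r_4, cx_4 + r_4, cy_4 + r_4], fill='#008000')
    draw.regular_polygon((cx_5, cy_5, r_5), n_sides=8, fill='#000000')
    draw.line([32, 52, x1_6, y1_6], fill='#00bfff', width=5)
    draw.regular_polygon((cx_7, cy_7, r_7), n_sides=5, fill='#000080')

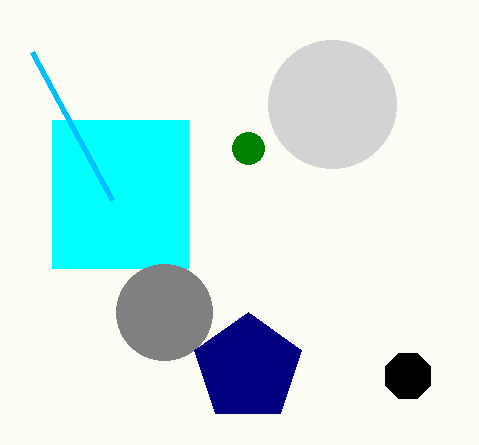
cx_1 = 332
cy_1 = 104
r_1 = 64
x0_2 = 52
y0_2 = 120
x1_2 = 188
y1_2 = 268
cx_3 = 164
cy_3 = 312
r_3 = 48
cx_4 = 248
cy_4 = 148
r_4 = 16
cx_5 = 408
cy_5 = 376
r_5 = 24
x1_6 = 112
y1_6 = 200
cx_7 = 248
cy_7 = 368
r_7 = 56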